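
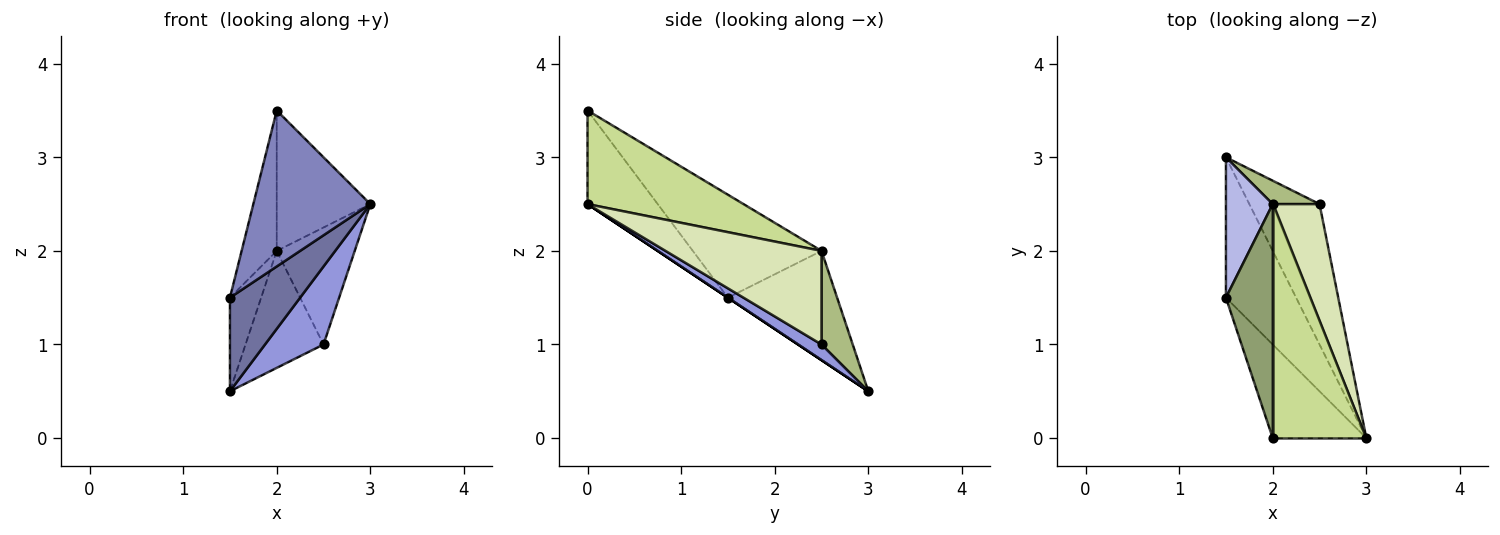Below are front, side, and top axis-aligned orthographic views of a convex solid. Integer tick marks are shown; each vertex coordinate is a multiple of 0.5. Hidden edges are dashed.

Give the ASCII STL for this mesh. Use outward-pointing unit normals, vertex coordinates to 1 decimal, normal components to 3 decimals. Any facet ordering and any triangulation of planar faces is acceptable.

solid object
 facet normal 0.000 -0.555 -0.832
  outer loop
   vertex 1.5 3.0 0.5
   vertex 3.0 0.0 2.5
   vertex 1.5 1.5 1.5
  endloop
 endfacet
 facet normal -0.457 -0.762 -0.457
  outer loop
   vertex 2.0 0.0 3.5
   vertex 1.5 1.5 1.5
   vertex 3.0 0.0 2.5
  endloop
 endfacet
 facet normal 0.191 -0.477 -0.858
  outer loop
   vertex 2.5 2.5 1.0
   vertex 3.0 0.0 2.5
   vertex 1.5 3.0 0.5
  endloop
 endfacet
 facet normal -0.889 0.254 0.381
  outer loop
   vertex 2.0 2.5 2.0
   vertex 1.5 3.0 0.5
   vertex 1.5 1.5 1.5
  endloop
 endfacet
 facet normal -0.884 0.241 0.402
  outer loop
   vertex 2.0 2.5 2.0
   vertex 1.5 1.5 1.5
   vertex 2.0 0.0 3.5
  endloop
 endfacet
 facet normal 0.365 0.913 0.183
  outer loop
   vertex 2.0 2.5 2.0
   vertex 2.5 2.5 1.0
   vertex 1.5 3.0 0.5
  endloop
 endfacet
 facet normal 0.651 0.391 0.651
  outer loop
   vertex 2.0 2.5 2.0
   vertex 2.0 0.0 3.5
   vertex 3.0 0.0 2.5
  endloop
 endfacet
 facet normal 0.816 0.408 0.408
  outer loop
   vertex 2.0 2.5 2.0
   vertex 3.0 0.0 2.5
   vertex 2.5 2.5 1.0
  endloop
 endfacet
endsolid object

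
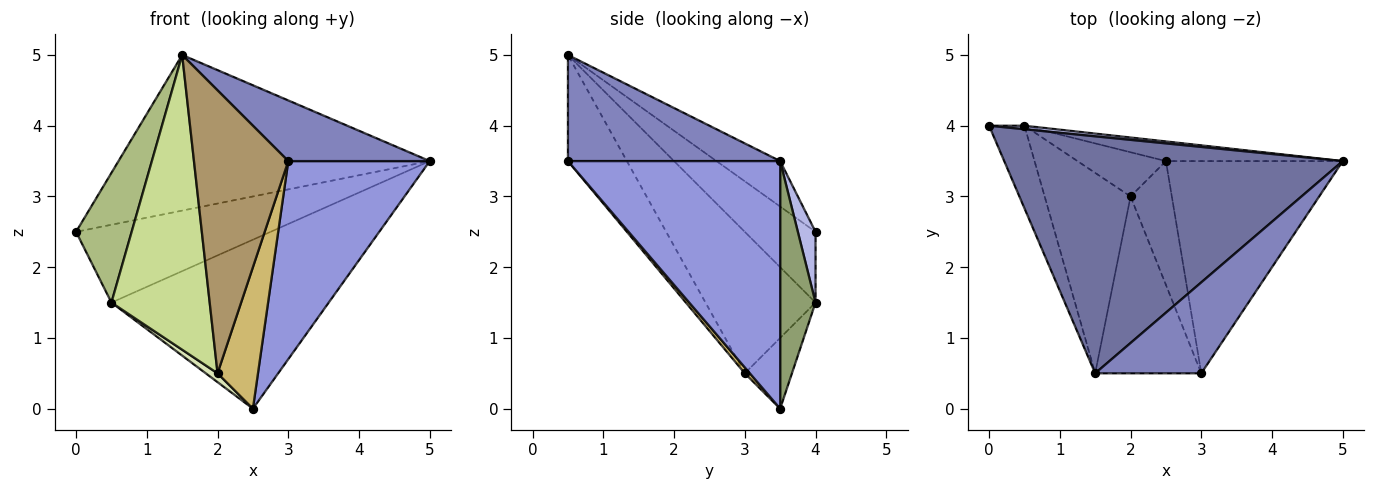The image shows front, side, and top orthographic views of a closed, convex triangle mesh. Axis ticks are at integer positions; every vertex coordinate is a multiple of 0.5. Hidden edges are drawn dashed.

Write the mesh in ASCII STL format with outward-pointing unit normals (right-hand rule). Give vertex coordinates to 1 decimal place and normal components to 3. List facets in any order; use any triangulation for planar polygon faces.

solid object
 facet normal -0.112 0.546 0.831
  outer loop
   vertex 1.5 0.5 5.0
   vertex 5.0 3.5 3.5
   vertex 0.0 4.0 2.5
  endloop
 endfacet
 facet normal 0.640 -0.426 0.640
  outer loop
   vertex 3.0 0.5 3.5
   vertex 5.0 3.5 3.5
   vertex 1.5 0.5 5.0
  endloop
 endfacet
 facet normal 0.715 -0.477 -0.511
  outer loop
   vertex 3.0 0.5 3.5
   vertex 2.5 3.5 0.0
   vertex 5.0 3.5 3.5
  endloop
 endfacet
 facet normal 0.090 0.995 0.045
  outer loop
   vertex 0.5 4.0 1.5
   vertex 0.0 4.0 2.5
   vertex 5.0 3.5 3.5
  endloop
 endfacet
 facet normal 0.160 0.981 -0.114
  outer loop
   vertex 0.5 4.0 1.5
   vertex 5.0 3.5 3.5
   vertex 2.5 3.5 0.0
  endloop
 endfacet
 facet normal -0.732 -0.575 -0.366
  outer loop
   vertex 0.5 4.0 1.5
   vertex 1.5 0.5 5.0
   vertex 0.0 4.0 2.5
  endloop
 endfacet
 facet normal -0.679 -0.607 -0.413
  outer loop
   vertex 2.0 3.0 0.5
   vertex 1.5 0.5 5.0
   vertex 0.5 4.0 1.5
  endloop
 endfacet
 facet normal -0.617 -0.154 -0.772
  outer loop
   vertex 2.0 3.0 0.5
   vertex 0.5 4.0 1.5
   vertex 2.5 3.5 0.0
  endloop
 endfacet
 facet normal -0.468 -0.749 -0.468
  outer loop
   vertex 2.0 3.0 0.5
   vertex 3.0 0.5 3.5
   vertex 1.5 0.5 5.0
  endloop
 endfacet
 facet normal 0.094 -0.749 -0.656
  outer loop
   vertex 2.0 3.0 0.5
   vertex 2.5 3.5 0.0
   vertex 3.0 0.5 3.5
  endloop
 endfacet
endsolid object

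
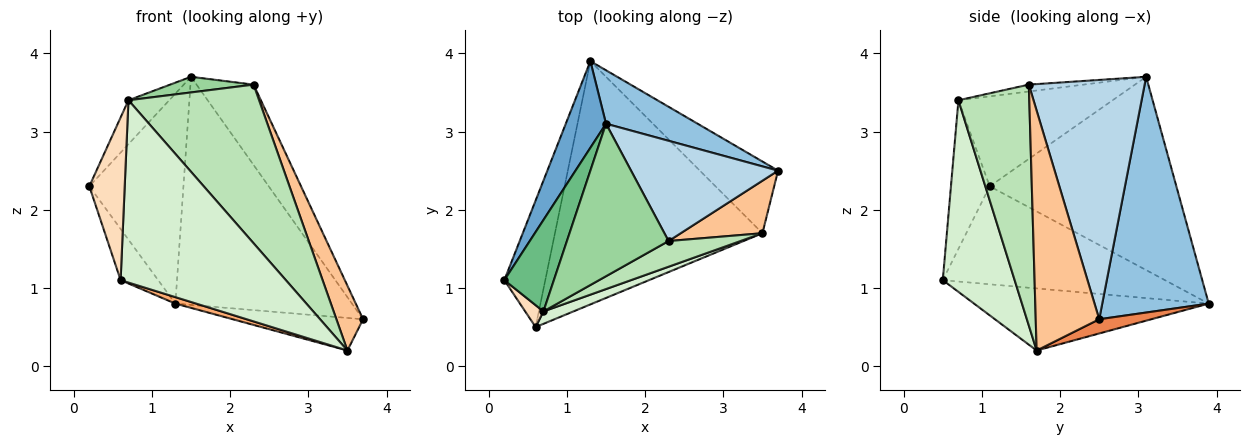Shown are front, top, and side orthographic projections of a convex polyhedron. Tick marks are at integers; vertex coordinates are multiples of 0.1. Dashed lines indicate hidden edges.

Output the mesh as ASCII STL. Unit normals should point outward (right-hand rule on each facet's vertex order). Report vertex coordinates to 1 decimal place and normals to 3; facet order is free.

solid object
 facet normal -0.878 0.443 0.183
  outer loop
   vertex 1.5 3.1 3.7
   vertex 1.3 3.9 0.8
   vertex 0.2 1.1 2.3
  endloop
 endfacet
 facet normal 0.506 0.840 0.197
  outer loop
   vertex 1.5 3.1 3.7
   vertex 3.7 2.5 0.6
   vertex 1.3 3.9 0.8
  endloop
 endfacet
 facet normal 0.786 0.387 0.483
  outer loop
   vertex 2.3 1.6 3.6
   vertex 3.7 2.5 0.6
   vertex 1.5 3.1 3.7
  endloop
 endfacet
 facet normal -0.912 0.154 -0.381
  outer loop
   vertex 0.6 0.5 1.1
   vertex 0.2 1.1 2.3
   vertex 1.3 3.9 0.8
  endloop
 endfacet
 facet normal 0.163 0.408 -0.898
  outer loop
   vertex 3.5 1.7 0.2
   vertex 1.3 3.9 0.8
   vertex 3.7 2.5 0.6
  endloop
 endfacet
 facet normal -0.287 -0.025 -0.958
  outer loop
   vertex 3.5 1.7 0.2
   vertex 0.6 0.5 1.1
   vertex 1.3 3.9 0.8
  endloop
 endfacet
 facet normal 0.880 -0.370 0.300
  outer loop
   vertex 3.5 1.7 0.2
   vertex 3.7 2.5 0.6
   vertex 2.3 1.6 3.6
  endloop
 endfacet
 facet normal -0.736 -0.671 0.090
  outer loop
   vertex 0.7 0.7 3.4
   vertex 0.2 1.1 2.3
   vertex 0.6 0.5 1.1
  endloop
 endfacet
 facet normal -0.853 0.226 0.470
  outer loop
   vertex 0.7 0.7 3.4
   vertex 1.5 3.1 3.7
   vertex 0.2 1.1 2.3
  endloop
 endfacet
 facet normal -0.067 -0.102 0.993
  outer loop
   vertex 0.7 0.7 3.4
   vertex 2.3 1.6 3.6
   vertex 1.5 3.1 3.7
  endloop
 endfacet
 facet normal 0.472 -0.870 0.141
  outer loop
   vertex 0.7 0.7 3.4
   vertex 3.5 1.7 0.2
   vertex 2.3 1.6 3.6
  endloop
 endfacet
 facet normal 0.398 -0.915 0.062
  outer loop
   vertex 0.7 0.7 3.4
   vertex 0.6 0.5 1.1
   vertex 3.5 1.7 0.2
  endloop
 endfacet
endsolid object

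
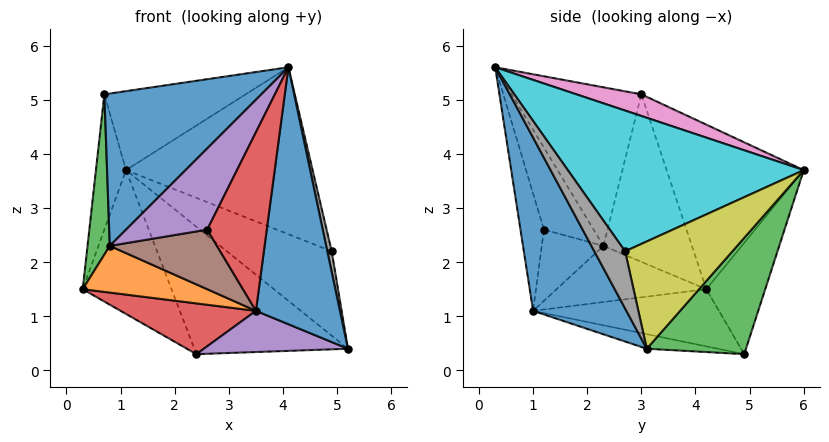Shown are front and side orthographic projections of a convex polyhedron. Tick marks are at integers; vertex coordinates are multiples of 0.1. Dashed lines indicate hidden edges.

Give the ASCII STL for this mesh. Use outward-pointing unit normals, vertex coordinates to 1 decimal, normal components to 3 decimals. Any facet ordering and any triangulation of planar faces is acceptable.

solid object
 facet normal 0.728 -0.656 -0.199
  outer loop
   vertex 3.5 1.0 1.1
   vertex 5.2 3.1 0.4
   vertex 4.1 0.3 5.6
  endloop
 endfacet
 facet normal -0.498 0.751 -0.433
  outer loop
   vertex 2.4 4.9 0.3
   vertex 0.3 4.2 1.5
   vertex 1.1 6.0 3.7
  endloop
 endfacet
 facet normal 0.541 0.838 -0.064
  outer loop
   vertex 2.4 4.9 0.3
   vertex 1.1 6.0 3.7
   vertex 5.2 3.1 0.4
  endloop
 endfacet
 facet normal -0.400 -0.291 -0.869
  outer loop
   vertex 2.4 4.9 0.3
   vertex 3.5 1.0 1.1
   vertex 0.3 4.2 1.5
  endloop
 endfacet
 facet normal -0.114 -0.230 -0.966
  outer loop
   vertex 2.4 4.9 0.3
   vertex 5.2 3.1 0.4
   vertex 3.5 1.0 1.1
  endloop
 endfacet
 facet normal -0.961 0.211 0.177
  outer loop
   vertex 0.7 3.0 5.1
   vertex 1.1 6.0 3.7
   vertex 0.3 4.2 1.5
  endloop
 endfacet
 facet normal 0.182 0.396 0.900
  outer loop
   vertex 0.7 3.0 5.1
   vertex 4.1 0.3 5.6
   vertex 1.1 6.0 3.7
  endloop
 endfacet
 facet normal 0.981 -0.139 0.133
  outer loop
   vertex 4.9 2.7 2.2
   vertex 4.1 0.3 5.6
   vertex 5.2 3.1 0.4
  endloop
 endfacet
 facet normal 0.690 0.674 0.265
  outer loop
   vertex 4.9 2.7 2.2
   vertex 5.2 3.1 0.4
   vertex 1.1 6.0 3.7
  endloop
 endfacet
 facet normal 0.666 0.527 0.528
  outer loop
   vertex 4.9 2.7 2.2
   vertex 1.1 6.0 3.7
   vertex 4.1 0.3 5.6
  endloop
 endfacet
 facet normal -0.628 -0.760 0.168
  outer loop
   vertex 0.8 2.3 2.3
   vertex 4.1 0.3 5.6
   vertex 0.7 3.0 5.1
  endloop
 endfacet
 facet normal -0.534 -0.444 -0.720
  outer loop
   vertex 0.8 2.3 2.3
   vertex 0.3 4.2 1.5
   vertex 3.5 1.0 1.1
  endloop
 endfacet
 facet normal -0.969 -0.244 0.026
  outer loop
   vertex 0.8 2.3 2.3
   vertex 0.7 3.0 5.1
   vertex 0.3 4.2 1.5
  endloop
 endfacet
 facet normal -0.365 -0.926 -0.095
  outer loop
   vertex 2.6 1.2 2.6
   vertex 3.5 1.0 1.1
   vertex 4.1 0.3 5.6
  endloop
 endfacet
 facet normal -0.522 -0.853 0.005
  outer loop
   vertex 2.6 1.2 2.6
   vertex 4.1 0.3 5.6
   vertex 0.8 2.3 2.3
  endloop
 endfacet
 facet normal -0.491 -0.852 -0.181
  outer loop
   vertex 2.6 1.2 2.6
   vertex 0.8 2.3 2.3
   vertex 3.5 1.0 1.1
  endloop
 endfacet
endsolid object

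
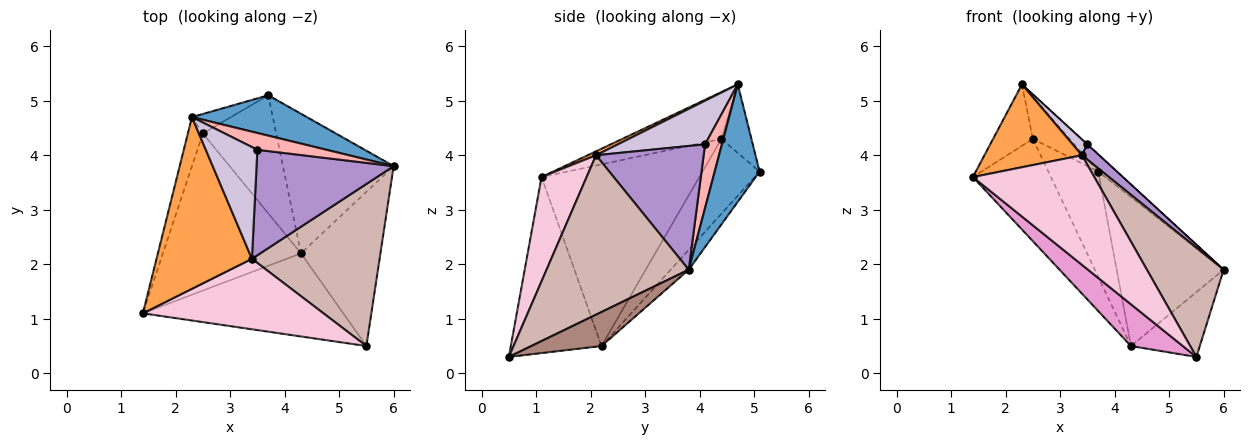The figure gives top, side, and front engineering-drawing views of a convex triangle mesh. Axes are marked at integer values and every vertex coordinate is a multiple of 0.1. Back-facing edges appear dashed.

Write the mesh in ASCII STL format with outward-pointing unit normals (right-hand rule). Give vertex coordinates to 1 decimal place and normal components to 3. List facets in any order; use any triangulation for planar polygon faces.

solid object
 facet normal 0.685 0.284 0.671
  outer loop
   vertex 3.7 5.1 3.7
   vertex 2.3 4.7 5.3
   vertex 6.0 3.8 1.9
  endloop
 endfacet
 facet normal -0.122 0.724 -0.679
  outer loop
   vertex 4.3 2.2 0.5
   vertex 3.7 5.1 3.7
   vertex 6.0 3.8 1.9
  endloop
 endfacet
 facet normal 0.037 -0.434 0.900
  outer loop
   vertex 3.4 2.1 4.0
   vertex 2.3 4.7 5.3
   vertex 1.4 1.1 3.6
  endloop
 endfacet
 facet normal -0.595 0.730 -0.338
  outer loop
   vertex 2.5 4.4 4.3
   vertex 2.3 4.7 5.3
   vertex 3.7 5.1 3.7
  endloop
 endfacet
 facet normal -0.606 0.530 -0.594
  outer loop
   vertex 2.5 4.4 4.3
   vertex 3.7 5.1 3.7
   vertex 4.3 2.2 0.5
  endloop
 endfacet
 facet normal -0.890 0.357 -0.285
  outer loop
   vertex 2.5 4.4 4.3
   vertex 1.4 1.1 3.6
   vertex 2.3 4.7 5.3
  endloop
 endfacet
 facet normal -0.741 0.366 -0.563
  outer loop
   vertex 2.5 4.4 4.3
   vertex 4.3 2.2 0.5
   vertex 1.4 1.1 3.6
  endloop
 endfacet
 facet normal 0.677 0.006 0.736
  outer loop
   vertex 3.5 4.1 4.2
   vertex 6.0 3.8 1.9
   vertex 2.3 4.7 5.3
  endloop
 endfacet
 facet normal 0.666 -0.107 0.738
  outer loop
   vertex 3.5 4.1 4.2
   vertex 3.4 2.1 4.0
   vertex 6.0 3.8 1.9
  endloop
 endfacet
 facet normal 0.642 -0.108 0.759
  outer loop
   vertex 3.5 4.1 4.2
   vertex 2.3 4.7 5.3
   vertex 3.4 2.1 4.0
  endloop
 endfacet
 facet normal 0.367 0.360 -0.858
  outer loop
   vertex 5.5 0.5 0.3
   vertex 4.3 2.2 0.5
   vertex 6.0 3.8 1.9
  endloop
 endfacet
 facet normal 0.719 -0.388 0.576
  outer loop
   vertex 5.5 0.5 0.3
   vertex 6.0 3.8 1.9
   vertex 3.4 2.1 4.0
  endloop
 endfacet
 facet normal -0.617 -0.353 -0.703
  outer loop
   vertex 5.5 0.5 0.3
   vertex 1.4 1.1 3.6
   vertex 4.3 2.2 0.5
  endloop
 endfacet
 facet normal 0.298 -0.803 0.516
  outer loop
   vertex 5.5 0.5 0.3
   vertex 3.4 2.1 4.0
   vertex 1.4 1.1 3.6
  endloop
 endfacet
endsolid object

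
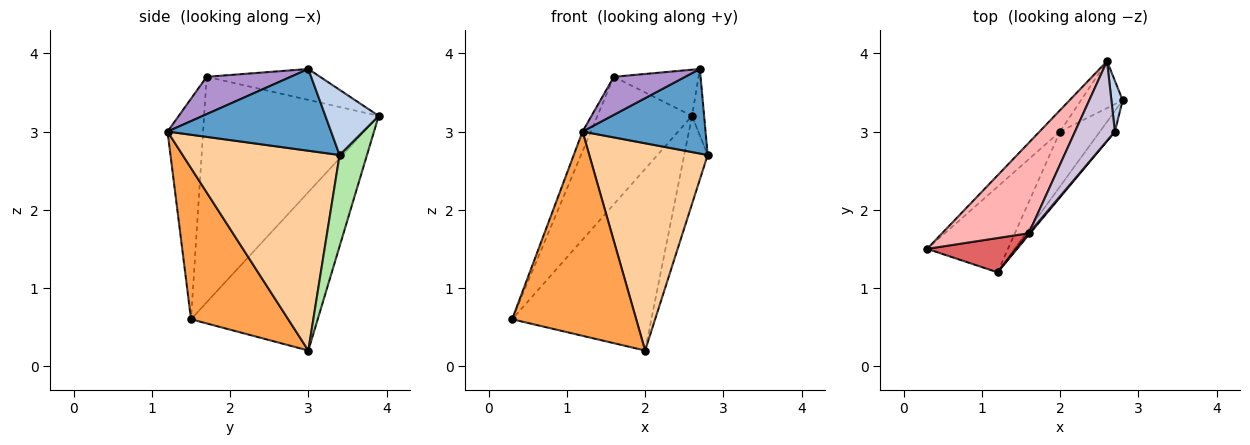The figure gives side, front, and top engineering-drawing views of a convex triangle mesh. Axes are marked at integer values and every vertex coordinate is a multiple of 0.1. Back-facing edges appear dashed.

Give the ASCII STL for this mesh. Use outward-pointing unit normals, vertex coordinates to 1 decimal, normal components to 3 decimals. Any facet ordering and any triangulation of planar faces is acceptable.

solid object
 facet normal 0.791 -0.595 -0.144
  outer loop
   vertex 2.7 3.0 3.8
   vertex 1.2 1.2 3.0
   vertex 2.8 3.4 2.7
  endloop
 endfacet
 facet normal 0.962 0.218 0.167
  outer loop
   vertex 2.7 3.0 3.8
   vertex 2.8 3.4 2.7
   vertex 2.6 3.9 3.2
  endloop
 endfacet
 facet normal 0.586 -0.747 -0.313
  outer loop
   vertex 2.0 3.0 0.2
   vertex 1.2 1.2 3.0
   vertex 0.3 1.5 0.6
  endloop
 endfacet
 facet normal 0.788 -0.595 -0.157
  outer loop
   vertex 2.0 3.0 0.2
   vertex 2.8 3.4 2.7
   vertex 1.2 1.2 3.0
  endloop
 endfacet
 facet normal -0.671 0.737 -0.087
  outer loop
   vertex 2.0 3.0 0.2
   vertex 0.3 1.5 0.6
   vertex 2.6 3.9 3.2
  endloop
 endfacet
 facet normal 0.717 0.615 -0.328
  outer loop
   vertex 2.0 3.0 0.2
   vertex 2.6 3.9 3.2
   vertex 2.8 3.4 2.7
  endloop
 endfacet
 facet normal -0.906 0.212 0.366
  outer loop
   vertex 1.6 1.7 3.7
   vertex 0.3 1.5 0.6
   vertex 1.2 1.2 3.0
  endloop
 endfacet
 facet normal -0.833 0.451 0.320
  outer loop
   vertex 1.6 1.7 3.7
   vertex 2.6 3.9 3.2
   vertex 0.3 1.5 0.6
  endloop
 endfacet
 facet normal 0.762 -0.647 0.027
  outer loop
   vertex 1.6 1.7 3.7
   vertex 1.2 1.2 3.0
   vertex 2.7 3.0 3.8
  endloop
 endfacet
 facet normal -0.558 0.417 0.718
  outer loop
   vertex 1.6 1.7 3.7
   vertex 2.7 3.0 3.8
   vertex 2.6 3.9 3.2
  endloop
 endfacet
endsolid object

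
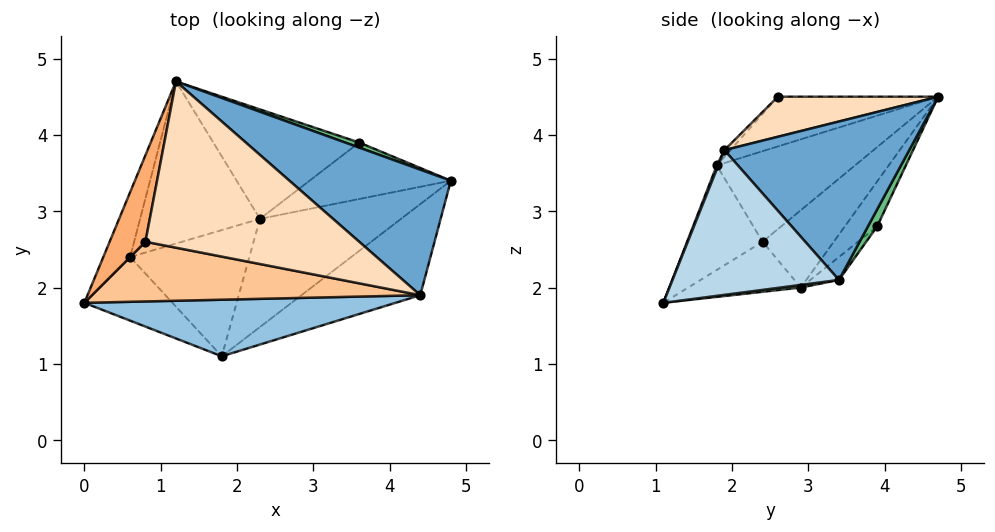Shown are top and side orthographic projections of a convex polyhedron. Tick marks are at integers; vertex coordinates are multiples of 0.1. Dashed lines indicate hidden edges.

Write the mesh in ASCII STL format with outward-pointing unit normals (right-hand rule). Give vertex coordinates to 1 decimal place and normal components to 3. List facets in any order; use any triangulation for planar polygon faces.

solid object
 facet normal 0.595 0.528 0.606
  outer loop
   vertex 4.4 1.9 3.8
   vertex 4.8 3.4 2.1
   vertex 1.2 4.7 4.5
  endloop
 endfacet
 facet normal 0.004 -0.930 0.366
  outer loop
   vertex 4.4 1.9 3.8
   vertex 0.0 1.8 3.6
   vertex 1.8 1.1 1.8
  endloop
 endfacet
 facet normal 0.567 -0.679 -0.466
  outer loop
   vertex 4.4 1.9 3.8
   vertex 1.8 1.1 1.8
   vertex 4.8 3.4 2.1
  endloop
 endfacet
 facet normal -0.863 0.436 -0.256
  outer loop
   vertex 0.6 2.4 2.6
   vertex 0.0 1.8 3.6
   vertex 1.2 4.7 4.5
  endloop
 endfacet
 facet normal -0.731 -0.295 -0.616
  outer loop
   vertex 0.6 2.4 2.6
   vertex 1.8 1.1 1.8
   vertex 0.0 1.8 3.6
  endloop
 endfacet
 facet normal -0.802 0.153 0.577
  outer loop
   vertex 0.8 2.6 4.5
   vertex 1.2 4.7 4.5
   vertex 0.0 1.8 3.6
  endloop
 endfacet
 facet normal -0.014 -0.741 0.671
  outer loop
   vertex 0.8 2.6 4.5
   vertex 0.0 1.8 3.6
   vertex 4.4 1.9 3.8
  endloop
 endfacet
 facet normal 0.184 -0.035 0.982
  outer loop
   vertex 0.8 2.6 4.5
   vertex 4.4 1.9 3.8
   vertex 1.2 4.7 4.5
  endloop
 endfacet
 facet normal 0.557 0.691 0.461
  outer loop
   vertex 3.6 3.9 2.8
   vertex 1.2 4.7 4.5
   vertex 4.8 3.4 2.1
  endloop
 endfacet
 facet normal 0.019 0.105 -0.994
  outer loop
   vertex 2.3 2.9 2.0
   vertex 4.8 3.4 2.1
   vertex 1.8 1.1 1.8
  endloop
 endfacet
 facet normal -0.379 0.206 -0.902
  outer loop
   vertex 2.3 2.9 2.0
   vertex 1.8 1.1 1.8
   vertex 0.6 2.4 2.6
  endloop
 endfacet
 facet normal -0.113 0.706 -0.699
  outer loop
   vertex 2.3 2.9 2.0
   vertex 3.6 3.9 2.8
   vertex 4.8 3.4 2.1
  endloop
 endfacet
 facet normal -0.416 0.641 -0.645
  outer loop
   vertex 2.3 2.9 2.0
   vertex 0.6 2.4 2.6
   vertex 1.2 4.7 4.5
  endloop
 endfacet
 facet normal -0.193 0.754 -0.628
  outer loop
   vertex 2.3 2.9 2.0
   vertex 1.2 4.7 4.5
   vertex 3.6 3.9 2.8
  endloop
 endfacet
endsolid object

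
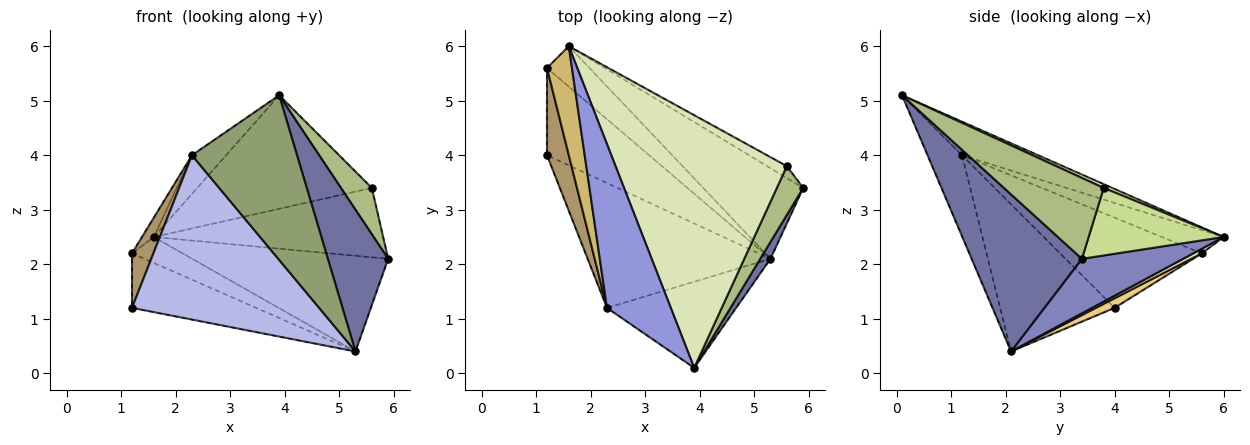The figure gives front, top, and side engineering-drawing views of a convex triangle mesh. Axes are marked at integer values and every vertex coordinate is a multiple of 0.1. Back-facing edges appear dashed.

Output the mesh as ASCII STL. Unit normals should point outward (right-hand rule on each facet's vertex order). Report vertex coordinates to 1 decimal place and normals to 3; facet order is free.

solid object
 facet normal 0.876 -0.479 0.057
  outer loop
   vertex 5.3 2.1 0.4
   vertex 5.9 3.4 2.1
   vertex 3.9 0.1 5.1
  endloop
 endfacet
 facet normal 0.351 0.680 -0.644
  outer loop
   vertex 5.3 2.1 0.4
   vertex 1.6 6.0 2.5
   vertex 5.9 3.4 2.1
  endloop
 endfacet
 facet normal -0.455 0.204 0.867
  outer loop
   vertex 2.3 1.2 4.0
   vertex 3.9 0.1 5.1
   vertex 1.6 6.0 2.5
  endloop
 endfacet
 facet normal -0.438 -0.716 -0.544
  outer loop
   vertex 2.3 1.2 4.0
   vertex 1.2 4.0 1.2
   vertex 5.3 2.1 0.4
  endloop
 endfacet
 facet normal -0.279 -0.851 -0.445
  outer loop
   vertex 2.3 1.2 4.0
   vertex 5.3 2.1 0.4
   vertex 3.9 0.1 5.1
  endloop
 endfacet
 facet normal 0.912 -0.282 0.297
  outer loop
   vertex 5.6 3.8 3.4
   vertex 3.9 0.1 5.1
   vertex 5.9 3.4 2.1
  endloop
 endfacet
 facet normal 0.502 0.852 -0.146
  outer loop
   vertex 5.6 3.8 3.4
   vertex 5.9 3.4 2.1
   vertex 1.6 6.0 2.5
  endloop
 endfacet
 facet normal 0.020 0.410 0.912
  outer loop
   vertex 5.6 3.8 3.4
   vertex 1.6 6.0 2.5
   vertex 3.9 0.1 5.1
  endloop
 endfacet
 facet normal -0.962 -0.145 0.232
  outer loop
   vertex 1.2 5.6 2.2
   vertex 1.2 4.0 1.2
   vertex 2.3 1.2 4.0
  endloop
 endfacet
 facet normal -0.674 0.129 0.727
  outer loop
   vertex 1.2 5.6 2.2
   vertex 2.3 1.2 4.0
   vertex 1.6 6.0 2.5
  endloop
 endfacet
 facet normal 0.080 0.528 -0.845
  outer loop
   vertex 1.2 5.6 2.2
   vertex 5.3 2.1 0.4
   vertex 1.2 4.0 1.2
  endloop
 endfacet
 facet normal 0.091 0.538 -0.838
  outer loop
   vertex 1.2 5.6 2.2
   vertex 1.6 6.0 2.5
   vertex 5.3 2.1 0.4
  endloop
 endfacet
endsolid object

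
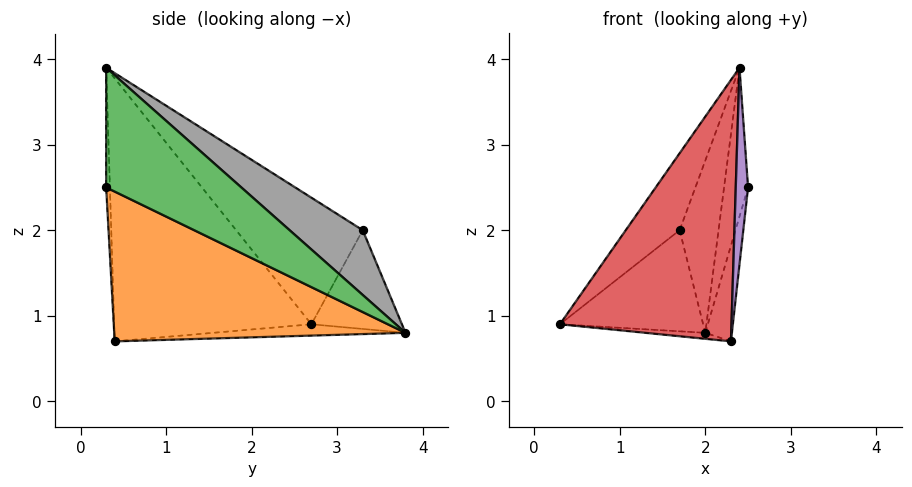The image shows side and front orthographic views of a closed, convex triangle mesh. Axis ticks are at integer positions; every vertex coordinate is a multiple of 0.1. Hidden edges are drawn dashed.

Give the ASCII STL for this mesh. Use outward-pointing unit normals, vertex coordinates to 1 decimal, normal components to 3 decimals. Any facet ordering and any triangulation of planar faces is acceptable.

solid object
 facet normal -0.073 0.023 -0.997
  outer loop
   vertex 2.3 0.4 0.7
   vertex 0.3 2.7 0.9
   vertex 2.0 3.8 0.8
  endloop
 endfacet
 facet normal 0.990 0.090 -0.105
  outer loop
   vertex 2.3 0.4 0.7
   vertex 2.0 3.8 0.8
   vertex 2.5 0.3 2.5
  endloop
 endfacet
 facet normal 0.982 0.174 0.070
  outer loop
   vertex 2.4 0.3 3.9
   vertex 2.5 0.3 2.5
   vertex 2.0 3.8 0.8
  endloop
 endfacet
 facet normal -0.754 -0.656 0.003
  outer loop
   vertex 2.4 0.3 3.9
   vertex 0.3 2.7 0.9
   vertex 2.3 0.4 0.7
  endloop
 endfacet
 facet normal -0.291 -0.956 -0.021
  outer loop
   vertex 2.4 0.3 3.9
   vertex 2.3 0.4 0.7
   vertex 2.5 0.3 2.5
  endloop
 endfacet
 facet normal -0.522 0.826 0.214
  outer loop
   vertex 1.7 3.3 2.0
   vertex 2.0 3.8 0.8
   vertex 0.3 2.7 0.9
  endloop
 endfacet
 facet normal -0.665 0.283 0.692
  outer loop
   vertex 1.7 3.3 2.0
   vertex 0.3 2.7 0.9
   vertex 2.4 0.3 3.9
  endloop
 endfacet
 facet normal 0.815 0.434 0.384
  outer loop
   vertex 1.7 3.3 2.0
   vertex 2.4 0.3 3.9
   vertex 2.0 3.8 0.8
  endloop
 endfacet
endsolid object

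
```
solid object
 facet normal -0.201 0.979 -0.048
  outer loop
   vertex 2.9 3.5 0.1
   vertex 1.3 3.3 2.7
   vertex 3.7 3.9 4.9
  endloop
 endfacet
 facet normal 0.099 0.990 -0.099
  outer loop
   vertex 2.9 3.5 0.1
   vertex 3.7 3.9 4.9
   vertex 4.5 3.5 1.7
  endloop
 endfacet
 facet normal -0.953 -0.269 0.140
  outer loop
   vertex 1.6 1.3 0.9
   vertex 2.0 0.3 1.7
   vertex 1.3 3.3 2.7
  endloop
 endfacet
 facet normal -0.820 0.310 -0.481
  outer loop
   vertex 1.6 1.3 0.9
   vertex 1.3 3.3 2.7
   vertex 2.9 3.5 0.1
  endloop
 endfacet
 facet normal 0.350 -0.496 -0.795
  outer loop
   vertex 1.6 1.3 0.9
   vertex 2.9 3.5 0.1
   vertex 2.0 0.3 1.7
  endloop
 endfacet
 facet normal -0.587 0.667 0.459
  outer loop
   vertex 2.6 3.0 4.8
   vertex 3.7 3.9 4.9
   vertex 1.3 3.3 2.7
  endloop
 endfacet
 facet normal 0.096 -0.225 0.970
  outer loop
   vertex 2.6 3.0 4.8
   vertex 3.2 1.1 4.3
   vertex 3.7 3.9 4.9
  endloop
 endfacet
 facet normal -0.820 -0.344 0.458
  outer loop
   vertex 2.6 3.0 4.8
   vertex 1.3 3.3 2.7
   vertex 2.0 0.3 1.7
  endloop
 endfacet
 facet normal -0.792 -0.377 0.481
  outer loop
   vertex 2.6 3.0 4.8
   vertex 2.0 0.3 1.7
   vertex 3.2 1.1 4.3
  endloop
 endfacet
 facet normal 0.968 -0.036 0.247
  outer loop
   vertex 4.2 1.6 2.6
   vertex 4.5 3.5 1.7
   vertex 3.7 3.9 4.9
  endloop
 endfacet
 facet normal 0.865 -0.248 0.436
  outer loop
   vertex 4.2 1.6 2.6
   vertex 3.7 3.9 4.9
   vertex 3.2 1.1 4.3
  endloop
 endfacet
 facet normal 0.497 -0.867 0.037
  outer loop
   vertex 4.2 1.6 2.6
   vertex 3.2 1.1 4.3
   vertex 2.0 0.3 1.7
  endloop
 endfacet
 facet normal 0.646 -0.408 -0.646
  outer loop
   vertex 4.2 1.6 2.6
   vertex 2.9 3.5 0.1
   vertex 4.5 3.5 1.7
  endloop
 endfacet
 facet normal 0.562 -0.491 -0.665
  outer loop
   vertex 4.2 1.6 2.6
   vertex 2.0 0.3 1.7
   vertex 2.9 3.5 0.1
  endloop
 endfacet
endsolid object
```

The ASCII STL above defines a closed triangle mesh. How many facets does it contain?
14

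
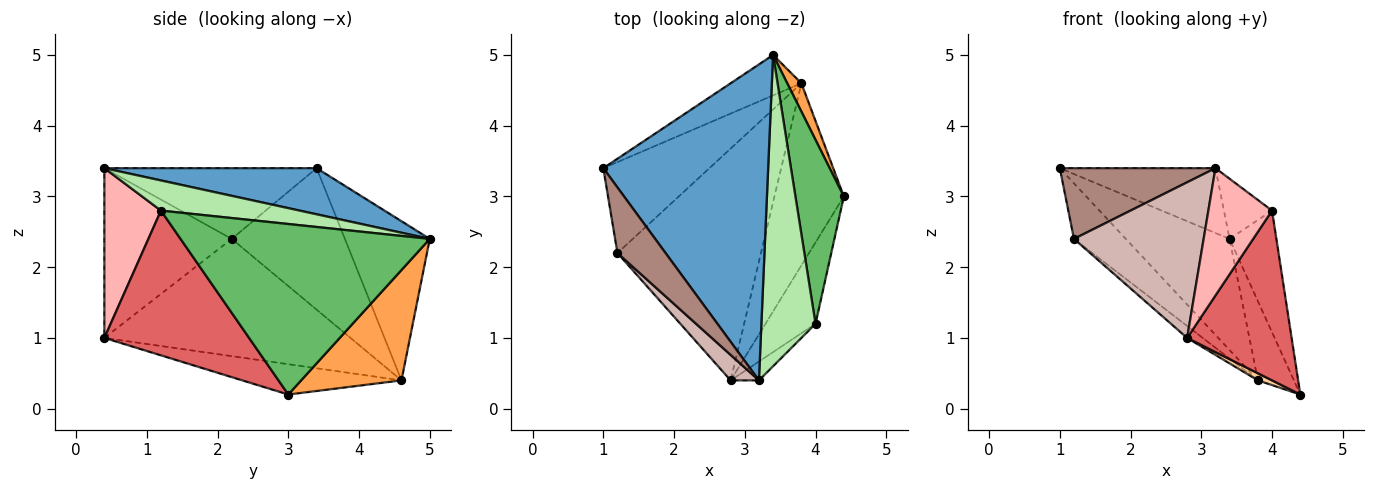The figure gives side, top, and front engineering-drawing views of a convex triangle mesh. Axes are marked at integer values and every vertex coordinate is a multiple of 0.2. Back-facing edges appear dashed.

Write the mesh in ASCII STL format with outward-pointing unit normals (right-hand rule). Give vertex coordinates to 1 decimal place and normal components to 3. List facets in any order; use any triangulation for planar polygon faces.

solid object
 facet normal 0.264 0.194 0.945
  outer loop
   vertex 3.4 5.0 2.4
   vertex 1.0 3.4 3.4
   vertex 3.2 0.4 3.4
  endloop
 endfacet
 facet normal -0.610 0.745 -0.271
  outer loop
   vertex 3.8 4.6 0.4
   vertex 1.0 3.4 3.4
   vertex 3.4 5.0 2.4
  endloop
 endfacet
 facet normal 0.934 0.335 0.120
  outer loop
   vertex 3.8 4.6 0.4
   vertex 3.4 5.0 2.4
   vertex 4.4 3.0 0.2
  endloop
 endfacet
 facet normal -0.400 -0.036 -0.916
  outer loop
   vertex 3.8 4.6 0.4
   vertex 4.4 3.0 0.2
   vertex 2.8 0.4 1.0
  endloop
 endfacet
 facet normal 0.947 0.178 0.269
  outer loop
   vertex 4.0 1.2 2.8
   vertex 4.4 3.0 0.2
   vertex 3.4 5.0 2.4
  endloop
 endfacet
 facet normal 0.480 0.166 0.862
  outer loop
   vertex 4.0 1.2 2.8
   vertex 3.4 5.0 2.4
   vertex 3.2 0.4 3.4
  endloop
 endfacet
 facet normal 0.781 -0.564 -0.270
  outer loop
   vertex 4.0 1.2 2.8
   vertex 2.8 0.4 1.0
   vertex 4.4 3.0 0.2
  endloop
 endfacet
 facet normal 0.660 -0.743 -0.110
  outer loop
   vertex 4.0 1.2 2.8
   vertex 3.2 0.4 3.4
   vertex 2.8 0.4 1.0
  endloop
 endfacet
 facet normal -0.751 0.344 -0.563
  outer loop
   vertex 1.2 2.2 2.4
   vertex 1.0 3.4 3.4
   vertex 3.8 4.6 0.4
  endloop
 endfacet
 facet normal -0.632 0.040 -0.774
  outer loop
   vertex 1.2 2.2 2.4
   vertex 3.8 4.6 0.4
   vertex 2.8 0.4 1.0
  endloop
 endfacet
 facet normal -0.707 -0.519 0.481
  outer loop
   vertex 1.2 2.2 2.4
   vertex 3.2 0.4 3.4
   vertex 1.0 3.4 3.4
  endloop
 endfacet
 facet normal -0.696 -0.709 0.116
  outer loop
   vertex 1.2 2.2 2.4
   vertex 2.8 0.4 1.0
   vertex 3.2 0.4 3.4
  endloop
 endfacet
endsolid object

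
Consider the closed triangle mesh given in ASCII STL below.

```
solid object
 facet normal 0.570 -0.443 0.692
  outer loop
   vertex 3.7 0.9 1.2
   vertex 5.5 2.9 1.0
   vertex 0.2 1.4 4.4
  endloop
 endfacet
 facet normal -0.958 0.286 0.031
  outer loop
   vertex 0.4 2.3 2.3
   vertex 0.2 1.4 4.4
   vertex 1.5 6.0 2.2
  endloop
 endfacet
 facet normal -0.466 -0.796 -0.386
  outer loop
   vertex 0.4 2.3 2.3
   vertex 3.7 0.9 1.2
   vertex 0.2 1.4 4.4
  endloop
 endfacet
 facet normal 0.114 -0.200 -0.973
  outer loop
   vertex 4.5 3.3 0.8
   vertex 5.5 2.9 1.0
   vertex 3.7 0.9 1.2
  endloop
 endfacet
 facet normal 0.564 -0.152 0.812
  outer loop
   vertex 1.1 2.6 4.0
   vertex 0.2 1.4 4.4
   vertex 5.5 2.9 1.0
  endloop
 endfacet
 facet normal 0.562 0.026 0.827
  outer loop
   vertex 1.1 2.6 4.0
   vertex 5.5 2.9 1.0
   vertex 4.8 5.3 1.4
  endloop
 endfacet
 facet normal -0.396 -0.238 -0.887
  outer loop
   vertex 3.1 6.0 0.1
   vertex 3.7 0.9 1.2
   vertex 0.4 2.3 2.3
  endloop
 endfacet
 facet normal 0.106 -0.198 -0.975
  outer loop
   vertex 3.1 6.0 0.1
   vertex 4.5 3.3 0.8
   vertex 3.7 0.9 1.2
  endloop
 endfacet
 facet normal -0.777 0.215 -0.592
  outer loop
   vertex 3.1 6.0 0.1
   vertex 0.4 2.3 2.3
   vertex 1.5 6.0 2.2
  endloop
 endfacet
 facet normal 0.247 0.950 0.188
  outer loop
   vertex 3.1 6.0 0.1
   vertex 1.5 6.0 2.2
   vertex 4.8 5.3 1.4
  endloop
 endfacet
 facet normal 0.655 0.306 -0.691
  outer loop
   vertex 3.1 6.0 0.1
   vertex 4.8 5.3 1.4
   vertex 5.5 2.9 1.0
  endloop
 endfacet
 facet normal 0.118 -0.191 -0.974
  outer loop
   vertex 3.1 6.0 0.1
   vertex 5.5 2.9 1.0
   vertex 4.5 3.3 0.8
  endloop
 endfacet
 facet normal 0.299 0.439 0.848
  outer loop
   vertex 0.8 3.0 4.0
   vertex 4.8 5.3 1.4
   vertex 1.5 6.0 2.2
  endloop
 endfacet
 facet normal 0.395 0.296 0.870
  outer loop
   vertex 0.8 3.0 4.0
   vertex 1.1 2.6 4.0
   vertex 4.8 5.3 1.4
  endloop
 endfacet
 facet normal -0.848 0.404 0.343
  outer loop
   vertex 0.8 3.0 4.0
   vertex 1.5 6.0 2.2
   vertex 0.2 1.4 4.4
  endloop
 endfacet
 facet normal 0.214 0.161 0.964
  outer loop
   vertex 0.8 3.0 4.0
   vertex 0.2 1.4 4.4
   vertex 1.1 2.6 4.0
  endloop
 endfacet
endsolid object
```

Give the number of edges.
24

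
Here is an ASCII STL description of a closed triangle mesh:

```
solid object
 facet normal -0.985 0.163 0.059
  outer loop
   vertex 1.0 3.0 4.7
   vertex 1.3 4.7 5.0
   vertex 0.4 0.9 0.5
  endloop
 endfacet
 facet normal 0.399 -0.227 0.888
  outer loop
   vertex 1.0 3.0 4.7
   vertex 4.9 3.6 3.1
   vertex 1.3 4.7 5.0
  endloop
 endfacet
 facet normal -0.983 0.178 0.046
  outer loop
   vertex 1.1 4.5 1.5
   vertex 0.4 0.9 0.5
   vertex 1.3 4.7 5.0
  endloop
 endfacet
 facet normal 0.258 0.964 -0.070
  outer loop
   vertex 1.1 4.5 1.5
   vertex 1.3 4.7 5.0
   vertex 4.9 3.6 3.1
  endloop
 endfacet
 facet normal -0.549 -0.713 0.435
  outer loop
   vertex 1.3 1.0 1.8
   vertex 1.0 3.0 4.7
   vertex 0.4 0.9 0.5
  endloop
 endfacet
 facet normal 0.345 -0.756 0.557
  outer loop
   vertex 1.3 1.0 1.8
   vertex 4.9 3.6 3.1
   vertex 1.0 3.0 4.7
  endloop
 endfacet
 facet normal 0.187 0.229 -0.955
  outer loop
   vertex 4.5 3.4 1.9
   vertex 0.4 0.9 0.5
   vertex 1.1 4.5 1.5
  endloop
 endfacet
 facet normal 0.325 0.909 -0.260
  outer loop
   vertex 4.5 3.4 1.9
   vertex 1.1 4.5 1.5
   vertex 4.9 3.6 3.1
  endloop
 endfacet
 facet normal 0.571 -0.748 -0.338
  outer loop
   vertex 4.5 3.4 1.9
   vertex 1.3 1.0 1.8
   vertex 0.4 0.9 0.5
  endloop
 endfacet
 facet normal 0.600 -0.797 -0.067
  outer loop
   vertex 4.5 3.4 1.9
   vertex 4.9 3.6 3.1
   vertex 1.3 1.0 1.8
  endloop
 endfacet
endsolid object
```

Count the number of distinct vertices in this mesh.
7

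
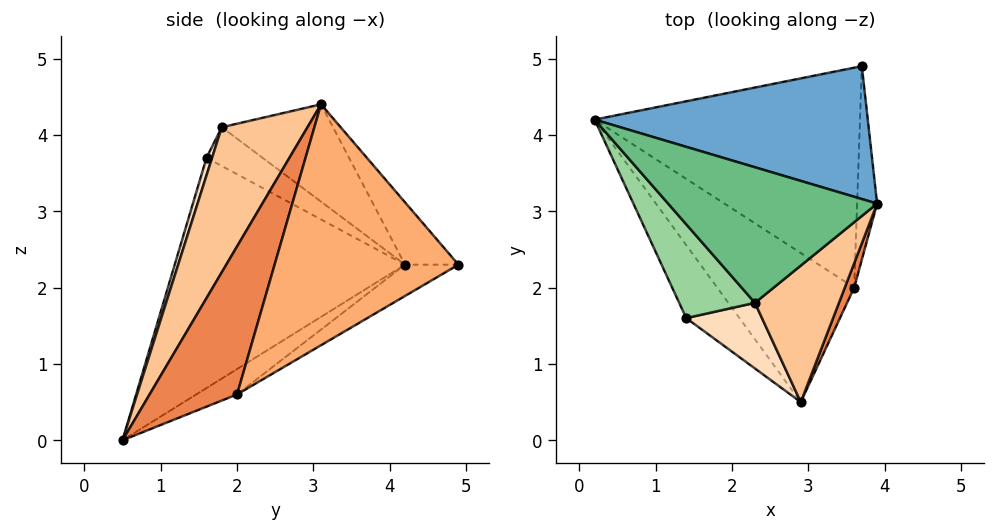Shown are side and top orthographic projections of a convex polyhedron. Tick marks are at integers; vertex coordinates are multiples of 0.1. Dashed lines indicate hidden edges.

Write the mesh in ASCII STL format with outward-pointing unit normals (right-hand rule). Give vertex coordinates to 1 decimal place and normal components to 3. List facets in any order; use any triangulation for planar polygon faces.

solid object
 facet normal -0.149 0.744 0.652
  outer loop
   vertex 3.7 4.9 2.3
   vertex 0.2 4.2 2.3
   vertex 3.9 3.1 4.4
  endloop
 endfacet
 facet normal -0.846 -0.496 -0.196
  outer loop
   vertex 1.4 1.6 3.7
   vertex 0.2 4.2 2.3
   vertex 2.9 0.5 0.0
  endloop
 endfacet
 facet normal -0.164 0.431 -0.887
  outer loop
   vertex 3.6 2.0 0.6
   vertex 2.9 0.5 0.0
   vertex 0.2 4.2 2.3
  endloop
 endfacet
 facet normal -0.101 0.506 -0.857
  outer loop
   vertex 3.6 2.0 0.6
   vertex 0.2 4.2 2.3
   vertex 3.7 4.9 2.3
  endloop
 endfacet
 facet normal 0.896 -0.441 0.057
  outer loop
   vertex 3.6 2.0 0.6
   vertex 3.9 3.1 4.4
   vertex 2.9 0.5 0.0
  endloop
 endfacet
 facet normal 0.996 0.014 -0.083
  outer loop
   vertex 3.6 2.0 0.6
   vertex 3.7 4.9 2.3
   vertex 3.9 3.1 4.4
  endloop
 endfacet
 facet normal 0.559 -0.763 0.324
  outer loop
   vertex 2.3 1.8 4.1
   vertex 2.9 0.5 0.0
   vertex 3.9 3.1 4.4
  endloop
 endfacet
 facet normal 0.072 -0.948 0.311
  outer loop
   vertex 2.3 1.8 4.1
   vertex 1.4 1.6 3.7
   vertex 2.9 0.5 0.0
  endloop
 endfacet
 facet normal -0.403 0.296 0.866
  outer loop
   vertex 2.3 1.8 4.1
   vertex 3.9 3.1 4.4
   vertex 0.2 4.2 2.3
  endloop
 endfacet
 facet normal -0.440 0.260 0.860
  outer loop
   vertex 2.3 1.8 4.1
   vertex 0.2 4.2 2.3
   vertex 1.4 1.6 3.7
  endloop
 endfacet
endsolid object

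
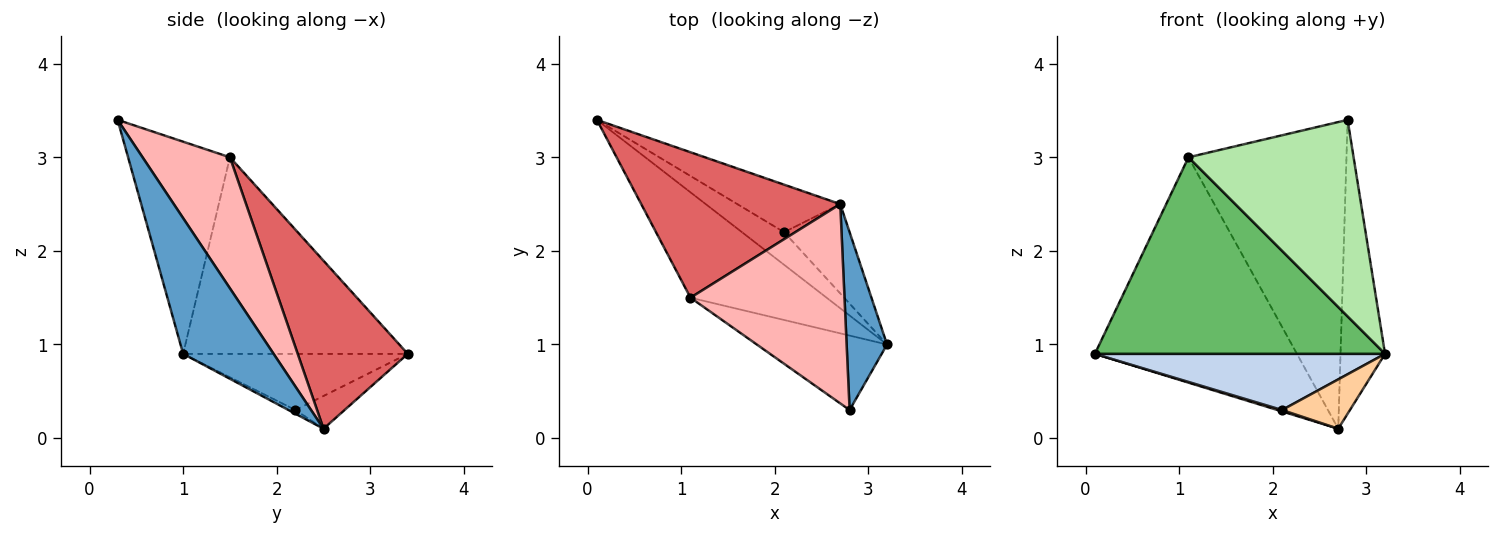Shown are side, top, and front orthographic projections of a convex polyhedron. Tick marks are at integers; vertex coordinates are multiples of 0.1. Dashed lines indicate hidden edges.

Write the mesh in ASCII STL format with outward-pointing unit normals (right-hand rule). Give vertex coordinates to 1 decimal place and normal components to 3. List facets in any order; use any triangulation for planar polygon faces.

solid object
 facet normal 0.867 0.427 0.258
  outer loop
   vertex 2.8 0.3 3.4
   vertex 3.2 1.0 0.9
   vertex 2.7 2.5 0.1
  endloop
 endfacet
 facet normal -0.556 -0.719 -0.417
  outer loop
   vertex 2.1 2.2 0.3
   vertex 3.2 1.0 0.9
   vertex 0.1 3.4 0.9
  endloop
 endfacet
 facet normal -0.303 -0.029 -0.953
  outer loop
   vertex 2.1 2.2 0.3
   vertex 0.1 3.4 0.9
   vertex 2.7 2.5 0.1
  endloop
 endfacet
 facet normal -0.050 -0.483 -0.874
  outer loop
   vertex 2.1 2.2 0.3
   vertex 2.7 2.5 0.1
   vertex 3.2 1.0 0.9
  endloop
 endfacet
 facet normal -0.564 -0.728 -0.390
  outer loop
   vertex 1.1 1.5 3.0
   vertex 0.1 3.4 0.9
   vertex 3.2 1.0 0.9
  endloop
 endfacet
 facet normal -0.500 -0.810 -0.307
  outer loop
   vertex 1.1 1.5 3.0
   vertex 3.2 1.0 0.9
   vertex 2.8 0.3 3.4
  endloop
 endfacet
 facet normal 0.416 0.764 0.493
  outer loop
   vertex 1.1 1.5 3.0
   vertex 2.7 2.5 0.1
   vertex 0.1 3.4 0.9
  endloop
 endfacet
 facet normal 0.421 0.761 0.494
  outer loop
   vertex 1.1 1.5 3.0
   vertex 2.8 0.3 3.4
   vertex 2.7 2.5 0.1
  endloop
 endfacet
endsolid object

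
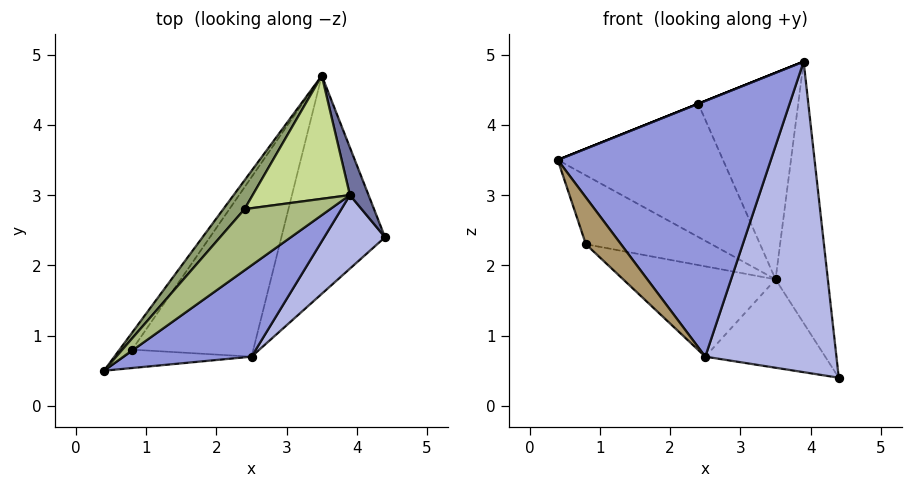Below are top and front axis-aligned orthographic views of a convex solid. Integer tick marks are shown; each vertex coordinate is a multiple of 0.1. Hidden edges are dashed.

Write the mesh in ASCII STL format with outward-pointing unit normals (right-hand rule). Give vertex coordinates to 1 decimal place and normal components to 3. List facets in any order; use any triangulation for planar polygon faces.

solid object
 facet normal 0.941 0.332 0.060
  outer loop
   vertex 3.9 3.0 4.9
   vertex 4.4 2.4 0.4
   vertex 3.5 4.7 1.8
  endloop
 endfacet
 facet normal -0.434 0.338 -0.835
  outer loop
   vertex 2.5 0.7 0.7
   vertex 3.5 4.7 1.8
   vertex 4.4 2.4 0.4
  endloop
 endfacet
 facet normal 0.474 -0.829 0.296
  outer loop
   vertex 2.5 0.7 0.7
   vertex 3.9 3.0 4.9
   vertex 0.4 0.5 3.5
  endloop
 endfacet
 facet normal 0.672 -0.721 0.171
  outer loop
   vertex 2.5 0.7 0.7
   vertex 4.4 2.4 0.4
   vertex 3.9 3.0 4.9
  endloop
 endfacet
 facet normal -0.770 0.623 0.135
  outer loop
   vertex 2.4 2.8 4.3
   vertex 3.5 4.7 1.8
   vertex 0.4 0.5 3.5
  endloop
 endfacet
 facet normal -0.371 0.000 0.928
  outer loop
   vertex 2.4 2.8 4.3
   vertex 0.4 0.5 3.5
   vertex 3.9 3.0 4.9
  endloop
 endfacet
 facet normal -0.304 0.818 0.488
  outer loop
   vertex 2.4 2.8 4.3
   vertex 3.9 3.0 4.9
   vertex 3.5 4.7 1.8
  endloop
 endfacet
 facet normal -0.823 0.552 -0.136
  outer loop
   vertex 0.8 0.8 2.3
   vertex 0.4 0.5 3.5
   vertex 3.5 4.7 1.8
  endloop
 endfacet
 facet normal -0.371 -0.865 -0.340
  outer loop
   vertex 0.8 0.8 2.3
   vertex 2.5 0.7 0.7
   vertex 0.4 0.5 3.5
  endloop
 endfacet
 facet normal -0.631 0.348 -0.693
  outer loop
   vertex 0.8 0.8 2.3
   vertex 3.5 4.7 1.8
   vertex 2.5 0.7 0.7
  endloop
 endfacet
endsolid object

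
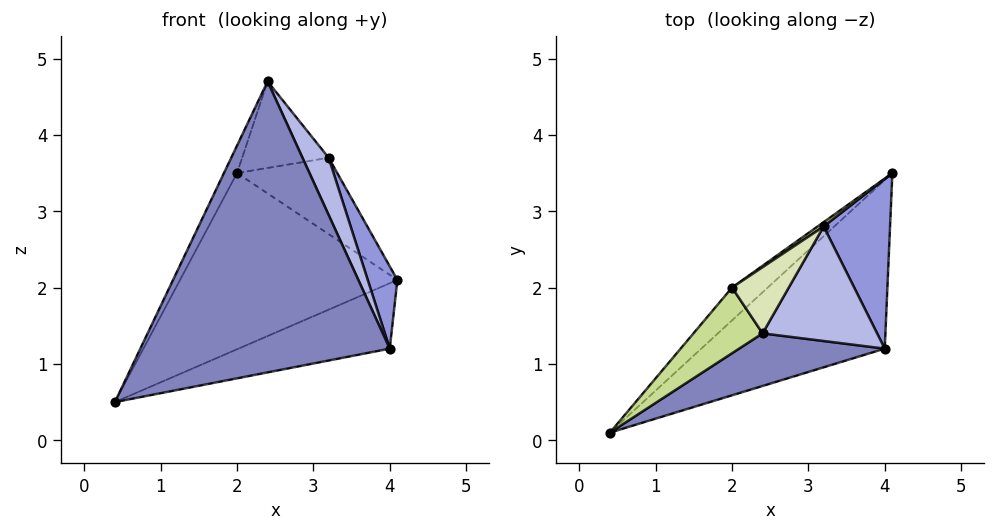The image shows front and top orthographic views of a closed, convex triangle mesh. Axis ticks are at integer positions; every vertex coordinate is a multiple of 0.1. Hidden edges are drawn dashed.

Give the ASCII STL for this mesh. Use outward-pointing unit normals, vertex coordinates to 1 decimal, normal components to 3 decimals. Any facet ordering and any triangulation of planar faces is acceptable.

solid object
 facet normal 0.071 0.361 -0.930
  outer loop
   vertex 4.0 1.2 1.2
   vertex 0.4 0.1 0.5
   vertex 4.1 3.5 2.1
  endloop
 endfacet
 facet normal 0.257 -0.951 0.172
  outer loop
   vertex 4.0 1.2 1.2
   vertex 2.4 1.4 4.7
   vertex 0.4 0.1 0.5
  endloop
 endfacet
 facet normal 0.889 -0.200 0.412
  outer loop
   vertex 4.0 1.2 1.2
   vertex 4.1 3.5 2.1
   vertex 3.2 2.8 3.7
  endloop
 endfacet
 facet normal 0.885 -0.208 0.416
  outer loop
   vertex 4.0 1.2 1.2
   vertex 3.2 2.8 3.7
   vertex 2.4 1.4 4.7
  endloop
 endfacet
 facet normal -0.636 0.759 -0.141
  outer loop
   vertex 2.0 2.0 3.5
   vertex 4.1 3.5 2.1
   vertex 0.4 0.1 0.5
  endloop
 endfacet
 facet normal -0.560 0.827 0.047
  outer loop
   vertex 2.0 2.0 3.5
   vertex 3.2 2.8 3.7
   vertex 4.1 3.5 2.1
  endloop
 endfacet
 facet normal -0.910 0.161 0.383
  outer loop
   vertex 2.0 2.0 3.5
   vertex 0.4 0.1 0.5
   vertex 2.4 1.4 4.7
  endloop
 endfacet
 facet normal -0.534 0.672 0.514
  outer loop
   vertex 2.0 2.0 3.5
   vertex 2.4 1.4 4.7
   vertex 3.2 2.8 3.7
  endloop
 endfacet
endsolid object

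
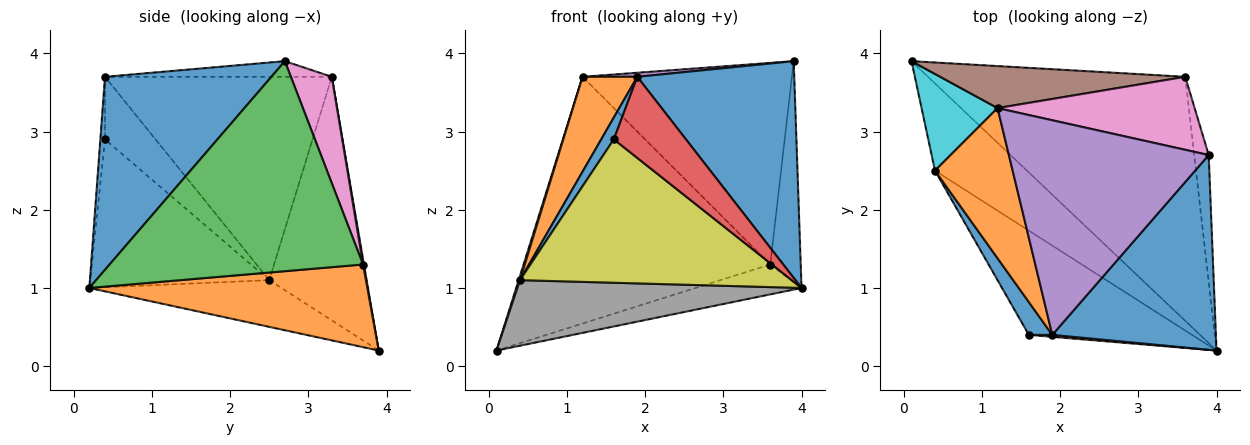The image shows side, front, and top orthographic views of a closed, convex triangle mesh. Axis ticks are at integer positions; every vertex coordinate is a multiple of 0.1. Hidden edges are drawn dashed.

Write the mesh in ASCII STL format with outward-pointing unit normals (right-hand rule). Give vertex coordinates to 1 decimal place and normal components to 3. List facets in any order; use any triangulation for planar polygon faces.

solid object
 facet normal 0.619 -0.584 0.525
  outer loop
   vertex 1.9 0.4 3.7
   vertex 4.0 0.2 1.0
   vertex 3.9 2.7 3.9
  endloop
 endfacet
 facet normal 0.304 0.116 -0.946
  outer loop
   vertex 3.6 3.7 1.3
   vertex 4.0 0.2 1.0
   vertex 0.1 3.9 0.2
  endloop
 endfacet
 facet normal 0.991 0.119 -0.068
  outer loop
   vertex 3.6 3.7 1.3
   vertex 3.9 2.7 3.9
   vertex 4.0 0.2 1.0
  endloop
 endfacet
 facet normal -0.064 -0.998 0.024
  outer loop
   vertex 1.6 0.4 2.9
   vertex 4.0 0.2 1.0
   vertex 1.9 0.4 3.7
  endloop
 endfacet
 facet normal -0.078 -0.019 0.997
  outer loop
   vertex 1.2 3.3 3.7
   vertex 1.9 0.4 3.7
   vertex 3.9 2.7 3.9
  endloop
 endfacet
 facet normal 0.004 0.986 0.168
  outer loop
   vertex 1.2 3.3 3.7
   vertex 3.6 3.7 1.3
   vertex 0.1 3.9 0.2
  endloop
 endfacet
 facet normal 0.181 0.925 0.335
  outer loop
   vertex 1.2 3.3 3.7
   vertex 3.9 2.7 3.9
   vertex 3.6 3.7 1.3
  endloop
 endfacet
 facet normal -0.376 -0.557 -0.741
  outer loop
   vertex 0.4 2.5 1.1
   vertex 0.1 3.9 0.2
   vertex 4.0 0.2 1.0
  endloop
 endfacet
 facet normal -0.470 -0.714 -0.519
  outer loop
   vertex 0.4 2.5 1.1
   vertex 4.0 0.2 1.0
   vertex 1.6 0.4 2.9
  endloop
 endfacet
 facet normal -0.955 -0.013 0.298
  outer loop
   vertex 0.4 2.5 1.1
   vertex 1.2 3.3 3.7
   vertex 0.1 3.9 0.2
  endloop
 endfacet
 facet normal -0.912 -0.228 0.342
  outer loop
   vertex 0.4 2.5 1.1
   vertex 1.6 0.4 2.9
   vertex 1.9 0.4 3.7
  endloop
 endfacet
 facet normal -0.911 -0.220 0.348
  outer loop
   vertex 0.4 2.5 1.1
   vertex 1.9 0.4 3.7
   vertex 1.2 3.3 3.7
  endloop
 endfacet
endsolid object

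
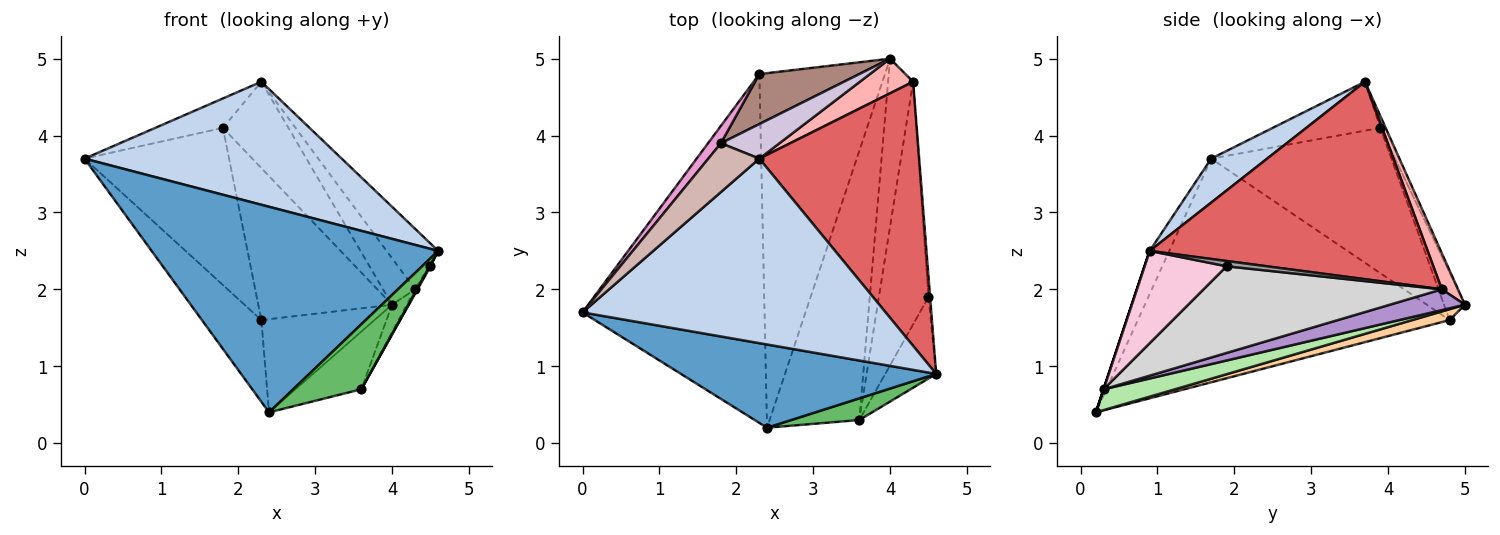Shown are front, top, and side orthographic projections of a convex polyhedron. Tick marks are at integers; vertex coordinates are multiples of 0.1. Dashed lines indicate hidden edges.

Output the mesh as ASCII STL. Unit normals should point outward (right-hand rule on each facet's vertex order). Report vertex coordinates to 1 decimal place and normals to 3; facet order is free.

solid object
 facet normal -0.063 -0.925 0.375
  outer loop
   vertex 2.4 0.2 0.4
   vertex 4.6 0.9 2.5
   vertex 0.0 1.7 3.7
  endloop
 endfacet
 facet normal 0.120 -0.551 0.826
  outer loop
   vertex 2.3 3.7 4.7
   vertex 0.0 1.7 3.7
   vertex 4.6 0.9 2.5
  endloop
 endfacet
 facet normal -0.767 0.146 -0.624
  outer loop
   vertex 2.3 4.8 1.6
   vertex 2.4 0.2 0.4
   vertex 0.0 1.7 3.7
  endloop
 endfacet
 facet normal 0.084 0.253 -0.964
  outer loop
   vertex 2.3 4.8 1.6
   vertex 4.0 5.0 1.8
   vertex 2.4 0.2 0.4
  endloop
 endfacet
 facet normal 0.000 -0.949 0.316
  outer loop
   vertex 3.6 0.3 0.7
   vertex 4.6 0.9 2.5
   vertex 2.4 0.2 0.4
  endloop
 endfacet
 facet normal 0.221 0.204 -0.954
  outer loop
   vertex 3.6 0.3 0.7
   vertex 2.4 0.2 0.4
   vertex 4.0 5.0 1.8
  endloop
 endfacet
 facet normal 0.769 0.143 0.623
  outer loop
   vertex 4.3 4.7 2.0
   vertex 2.3 3.7 4.7
   vertex 4.6 0.9 2.5
  endloop
 endfacet
 facet normal 0.375 0.744 0.553
  outer loop
   vertex 4.3 4.7 2.0
   vertex 4.0 5.0 1.8
   vertex 2.3 3.7 4.7
  endloop
 endfacet
 facet normal 0.634 0.125 -0.763
  outer loop
   vertex 4.3 4.7 2.0
   vertex 3.6 0.3 0.7
   vertex 4.0 5.0 1.8
  endloop
 endfacet
 facet normal -0.075 0.926 0.371
  outer loop
   vertex 1.8 3.9 4.1
   vertex 2.3 3.7 4.7
   vertex 4.0 5.0 1.8
  endloop
 endfacet
 facet normal -0.147 0.940 0.309
  outer loop
   vertex 1.8 3.9 4.1
   vertex 4.0 5.0 1.8
   vertex 2.3 4.8 1.6
  endloop
 endfacet
 facet normal -0.635 0.399 0.662
  outer loop
   vertex 1.8 3.9 4.1
   vertex 0.0 1.7 3.7
   vertex 2.3 3.7 4.7
  endloop
 endfacet
 facet normal -0.778 0.624 0.069
  outer loop
   vertex 1.8 3.9 4.1
   vertex 2.3 4.8 1.6
   vertex 0.0 1.7 3.7
  endloop
 endfacet
 facet normal 0.875 -0.009 -0.483
  outer loop
   vertex 4.5 1.9 2.3
   vertex 4.6 0.9 2.5
   vertex 3.6 0.3 0.7
  endloop
 endfacet
 facet normal 0.955 0.037 -0.294
  outer loop
   vertex 4.5 1.9 2.3
   vertex 4.3 4.7 2.0
   vertex 4.6 0.9 2.5
  endloop
 endfacet
 facet normal 0.868 0.009 -0.497
  outer loop
   vertex 4.5 1.9 2.3
   vertex 3.6 0.3 0.7
   vertex 4.3 4.7 2.0
  endloop
 endfacet
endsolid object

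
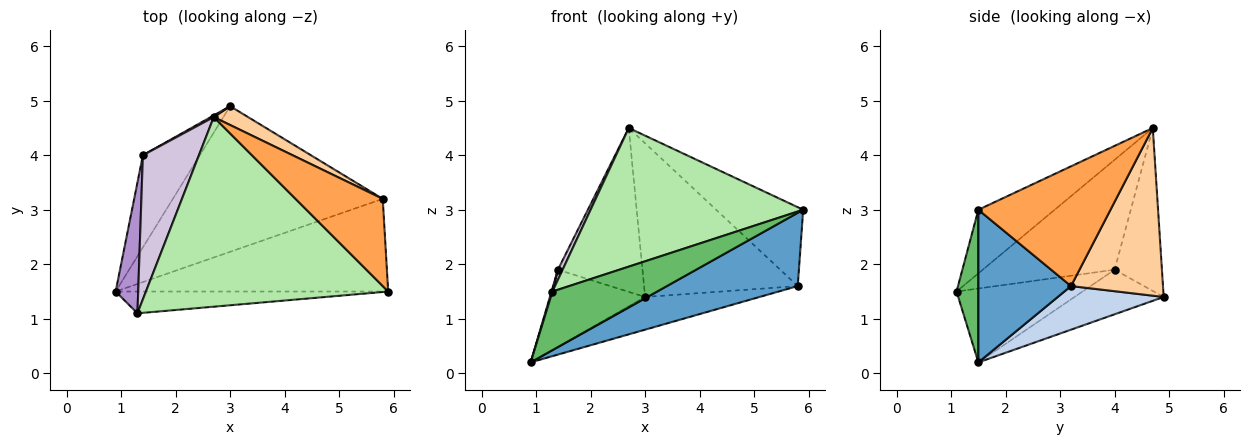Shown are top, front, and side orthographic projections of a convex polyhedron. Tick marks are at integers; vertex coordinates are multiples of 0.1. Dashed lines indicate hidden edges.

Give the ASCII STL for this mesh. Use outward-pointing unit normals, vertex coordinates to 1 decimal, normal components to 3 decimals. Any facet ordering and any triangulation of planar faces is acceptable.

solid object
 facet normal 0.402 -0.568 -0.718
  outer loop
   vertex 5.8 3.2 1.6
   vertex 5.9 1.5 3.0
   vertex 0.9 1.5 0.2
  endloop
 endfacet
 facet normal 0.199 0.215 -0.956
  outer loop
   vertex 5.8 3.2 1.6
   vertex 0.9 1.5 0.2
   vertex 3.0 4.9 1.4
  endloop
 endfacet
 facet normal 0.714 0.470 0.520
  outer loop
   vertex 5.8 3.2 1.6
   vertex 2.7 4.7 4.5
   vertex 5.9 1.5 3.0
  endloop
 endfacet
 facet normal 0.511 0.853 0.104
  outer loop
   vertex 5.8 3.2 1.6
   vertex 3.0 4.9 1.4
   vertex 2.7 4.7 4.5
  endloop
 endfacet
 facet normal 0.192 -0.920 -0.342
  outer loop
   vertex 1.3 1.1 1.5
   vertex 0.9 1.5 0.2
   vertex 5.9 1.5 3.0
  endloop
 endfacet
 facet normal -0.207 -0.577 0.790
  outer loop
   vertex 1.3 1.1 1.5
   vertex 5.9 1.5 3.0
   vertex 2.7 4.7 4.5
  endloop
 endfacet
 facet normal -0.515 0.550 -0.657
  outer loop
   vertex 1.4 4.0 1.9
   vertex 3.0 4.9 1.4
   vertex 0.9 1.5 0.2
  endloop
 endfacet
 facet normal -0.488 0.873 0.009
  outer loop
   vertex 1.4 4.0 1.9
   vertex 2.7 4.7 4.5
   vertex 3.0 4.9 1.4
  endloop
 endfacet
 facet normal -0.956 -0.007 0.292
  outer loop
   vertex 1.4 4.0 1.9
   vertex 0.9 1.5 0.2
   vertex 1.3 1.1 1.5
  endloop
 endfacet
 facet normal -0.891 -0.032 0.454
  outer loop
   vertex 1.4 4.0 1.9
   vertex 1.3 1.1 1.5
   vertex 2.7 4.7 4.5
  endloop
 endfacet
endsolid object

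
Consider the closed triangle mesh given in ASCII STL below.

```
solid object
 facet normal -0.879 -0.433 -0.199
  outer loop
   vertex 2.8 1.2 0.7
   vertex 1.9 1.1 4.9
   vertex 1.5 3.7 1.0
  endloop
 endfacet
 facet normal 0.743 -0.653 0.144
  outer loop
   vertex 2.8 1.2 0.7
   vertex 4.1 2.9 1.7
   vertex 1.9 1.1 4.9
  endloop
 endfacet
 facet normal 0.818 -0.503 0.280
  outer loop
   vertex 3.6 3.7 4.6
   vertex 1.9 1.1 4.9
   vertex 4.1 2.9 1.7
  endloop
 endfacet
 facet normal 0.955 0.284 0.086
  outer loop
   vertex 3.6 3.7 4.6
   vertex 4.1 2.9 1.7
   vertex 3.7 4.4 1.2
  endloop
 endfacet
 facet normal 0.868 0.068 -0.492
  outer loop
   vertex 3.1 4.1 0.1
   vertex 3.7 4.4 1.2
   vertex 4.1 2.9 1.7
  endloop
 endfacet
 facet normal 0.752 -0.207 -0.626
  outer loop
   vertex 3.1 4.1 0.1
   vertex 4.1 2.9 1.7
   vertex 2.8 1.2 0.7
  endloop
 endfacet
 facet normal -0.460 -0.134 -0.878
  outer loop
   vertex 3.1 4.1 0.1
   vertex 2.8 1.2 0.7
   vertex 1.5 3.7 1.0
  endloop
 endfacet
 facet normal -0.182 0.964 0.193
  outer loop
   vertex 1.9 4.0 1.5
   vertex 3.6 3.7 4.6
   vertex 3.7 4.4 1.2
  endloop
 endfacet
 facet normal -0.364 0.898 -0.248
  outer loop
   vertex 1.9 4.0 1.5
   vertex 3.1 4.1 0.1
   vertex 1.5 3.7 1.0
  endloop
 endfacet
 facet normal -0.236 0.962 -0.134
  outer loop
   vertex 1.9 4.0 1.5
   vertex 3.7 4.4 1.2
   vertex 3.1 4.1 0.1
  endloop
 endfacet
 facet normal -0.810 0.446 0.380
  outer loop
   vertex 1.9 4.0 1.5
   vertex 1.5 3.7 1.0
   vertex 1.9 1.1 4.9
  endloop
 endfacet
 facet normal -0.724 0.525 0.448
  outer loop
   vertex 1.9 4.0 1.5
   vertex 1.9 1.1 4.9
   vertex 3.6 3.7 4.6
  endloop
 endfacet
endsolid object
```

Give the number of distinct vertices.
8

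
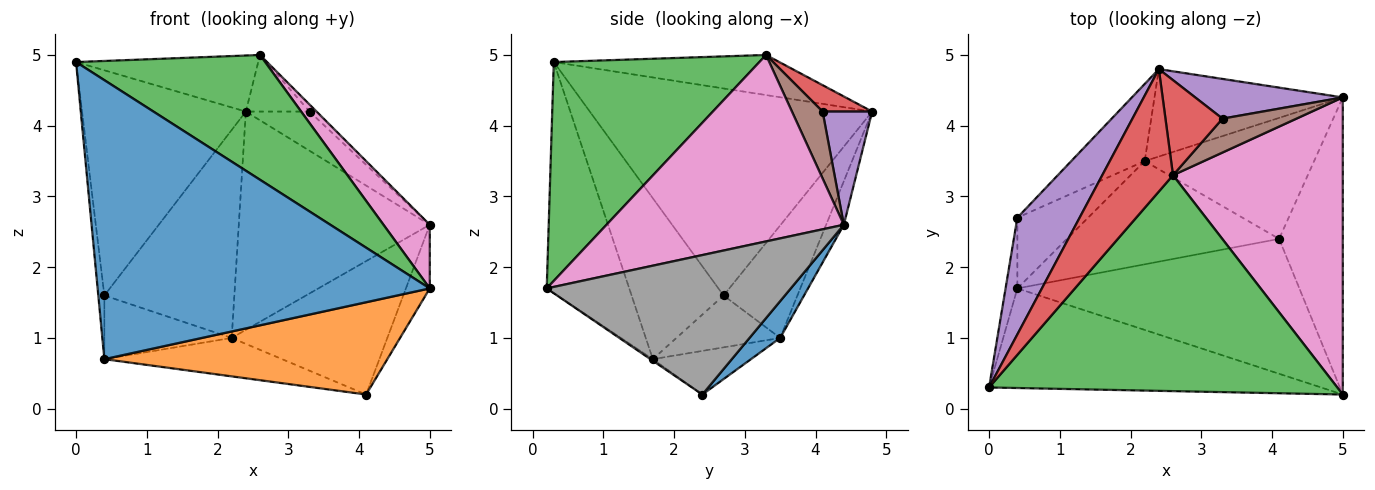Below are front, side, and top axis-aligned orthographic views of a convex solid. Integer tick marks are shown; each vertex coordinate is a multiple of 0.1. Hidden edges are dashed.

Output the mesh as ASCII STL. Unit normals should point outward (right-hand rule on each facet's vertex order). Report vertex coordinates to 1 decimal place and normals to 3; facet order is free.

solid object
 facet normal -0.228 -0.917 -0.327
  outer loop
   vertex 0.4 1.7 0.7
   vertex 5.0 0.2 1.7
   vertex 0.0 0.3 4.9
  endloop
 endfacet
 facet normal -0.005 -0.565 -0.825
  outer loop
   vertex 0.4 1.7 0.7
   vertex 4.1 2.4 0.2
   vertex 5.0 0.2 1.7
  endloop
 endfacet
 facet normal 0.478 -0.440 0.761
  outer loop
   vertex 2.6 3.3 5.0
   vertex 0.0 0.3 4.9
   vertex 5.0 0.2 1.7
  endloop
 endfacet
 facet normal -0.458 0.370 0.808
  outer loop
   vertex 2.6 3.3 5.0
   vertex 2.4 4.8 4.2
   vertex 0.0 0.3 4.9
  endloop
 endfacet
 facet normal -0.837 0.486 0.252
  outer loop
   vertex 0.4 2.7 1.6
   vertex 0.0 0.3 4.9
   vertex 2.4 4.8 4.2
  endloop
 endfacet
 facet normal -0.995 0.066 -0.073
  outer loop
   vertex 0.4 2.7 1.6
   vertex 0.4 1.7 0.7
   vertex 0.0 0.3 4.9
  endloop
 endfacet
 facet normal 0.732 -0.143 0.666
  outer loop
   vertex 5.0 4.4 2.6
   vertex 2.6 3.3 5.0
   vertex 5.0 0.2 1.7
  endloop
 endfacet
 facet normal 0.906 0.089 -0.414
  outer loop
   vertex 5.0 4.4 2.6
   vertex 5.0 0.2 1.7
   vertex 4.1 2.4 0.2
  endloop
 endfacet
 facet normal -0.189 0.343 -0.920
  outer loop
   vertex 2.2 3.5 1.0
   vertex 4.1 2.4 0.2
   vertex 0.4 1.7 0.7
  endloop
 endfacet
 facet normal -0.479 0.587 -0.653
  outer loop
   vertex 2.2 3.5 1.0
   vertex 0.4 1.7 0.7
   vertex 0.4 2.7 1.6
  endloop
 endfacet
 facet normal 0.144 0.733 -0.665
  outer loop
   vertex 2.2 3.5 1.0
   vertex 5.0 4.4 2.6
   vertex 4.1 2.4 0.2
  endloop
 endfacet
 facet normal -0.470 0.828 -0.307
  outer loop
   vertex 2.2 3.5 1.0
   vertex 0.4 2.7 1.6
   vertex 2.4 4.8 4.2
  endloop
 endfacet
 facet normal -0.086 0.925 -0.370
  outer loop
   vertex 2.2 3.5 1.0
   vertex 2.4 4.8 4.2
   vertex 5.0 4.4 2.6
  endloop
 endfacet
 facet normal 0.370 0.475 0.799
  outer loop
   vertex 3.3 4.1 4.2
   vertex 2.4 4.8 4.2
   vertex 2.6 3.3 5.0
  endloop
 endfacet
 facet normal 0.479 0.616 0.625
  outer loop
   vertex 3.3 4.1 4.2
   vertex 5.0 4.4 2.6
   vertex 2.4 4.8 4.2
  endloop
 endfacet
 facet normal 0.663 0.153 0.733
  outer loop
   vertex 3.3 4.1 4.2
   vertex 2.6 3.3 5.0
   vertex 5.0 4.4 2.6
  endloop
 endfacet
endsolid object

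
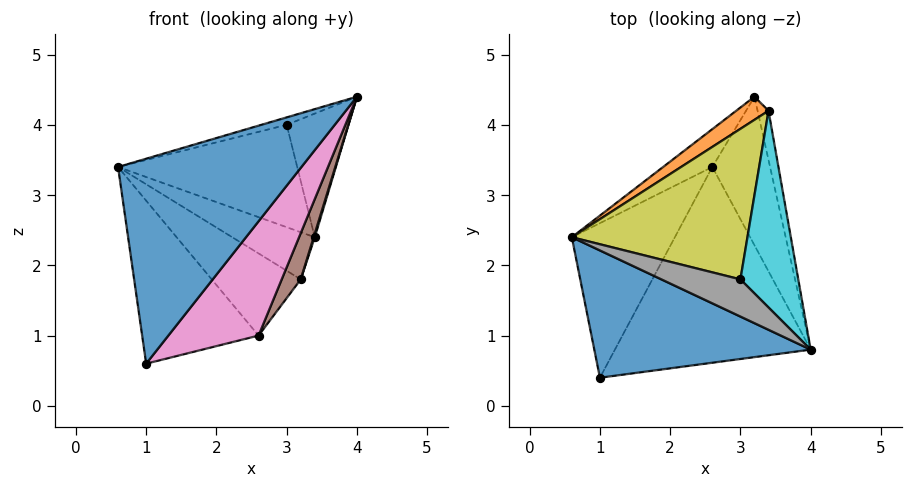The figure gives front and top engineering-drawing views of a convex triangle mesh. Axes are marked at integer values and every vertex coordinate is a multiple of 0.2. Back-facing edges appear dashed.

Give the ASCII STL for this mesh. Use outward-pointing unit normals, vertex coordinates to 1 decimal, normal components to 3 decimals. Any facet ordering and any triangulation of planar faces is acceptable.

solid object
 facet normal -0.485 -0.743 0.461
  outer loop
   vertex 1.0 0.4 0.6
   vertex 4.0 0.8 4.4
   vertex 0.6 2.4 3.4
  endloop
 endfacet
 facet normal -0.388 0.828 0.405
  outer loop
   vertex 3.4 4.2 2.4
   vertex 3.2 4.4 1.8
   vertex 0.6 2.4 3.4
  endloop
 endfacet
 facet normal 0.946 -0.023 -0.323
  outer loop
   vertex 3.4 4.2 2.4
   vertex 4.0 0.8 4.4
   vertex 3.2 4.4 1.8
  endloop
 endfacet
 facet normal -0.691 0.657 -0.302
  outer loop
   vertex 2.6 3.4 1.0
   vertex 0.6 2.4 3.4
   vertex 3.2 4.4 1.8
  endloop
 endfacet
 facet normal -0.765 0.467 -0.443
  outer loop
   vertex 2.6 3.4 1.0
   vertex 1.0 0.4 0.6
   vertex 0.6 2.4 3.4
  endloop
 endfacet
 facet normal 0.870 -0.146 -0.470
  outer loop
   vertex 2.6 3.4 1.0
   vertex 3.2 4.4 1.8
   vertex 4.0 0.8 4.4
  endloop
 endfacet
 facet normal 0.758 -0.329 -0.564
  outer loop
   vertex 2.6 3.4 1.0
   vertex 4.0 0.8 4.4
   vertex 1.0 0.4 0.6
  endloop
 endfacet
 facet normal -0.192 0.192 0.962
  outer loop
   vertex 3.0 1.8 4.0
   vertex 0.6 2.4 3.4
   vertex 4.0 0.8 4.4
  endloop
 endfacet
 facet normal -0.066 0.561 0.825
  outer loop
   vertex 3.0 1.8 4.0
   vertex 3.4 4.2 2.4
   vertex 0.6 2.4 3.4
  endloop
 endfacet
 facet normal 0.190 0.522 0.831
  outer loop
   vertex 3.0 1.8 4.0
   vertex 4.0 0.8 4.4
   vertex 3.4 4.2 2.4
  endloop
 endfacet
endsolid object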